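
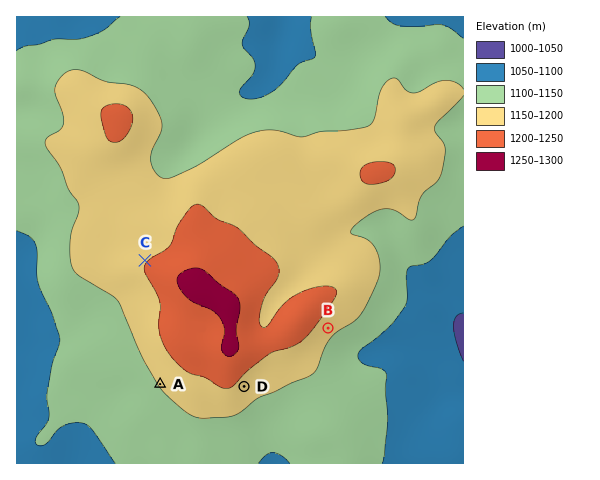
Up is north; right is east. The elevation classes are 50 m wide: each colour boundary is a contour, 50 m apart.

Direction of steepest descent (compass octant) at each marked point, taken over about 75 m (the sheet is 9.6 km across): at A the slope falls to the SW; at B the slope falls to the SE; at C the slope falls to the NW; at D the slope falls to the SE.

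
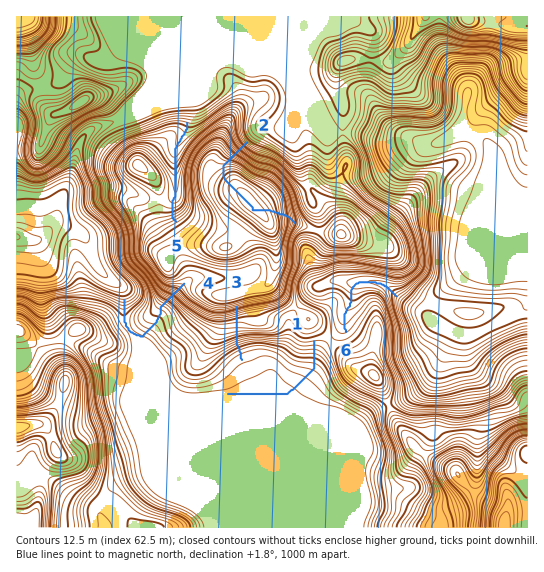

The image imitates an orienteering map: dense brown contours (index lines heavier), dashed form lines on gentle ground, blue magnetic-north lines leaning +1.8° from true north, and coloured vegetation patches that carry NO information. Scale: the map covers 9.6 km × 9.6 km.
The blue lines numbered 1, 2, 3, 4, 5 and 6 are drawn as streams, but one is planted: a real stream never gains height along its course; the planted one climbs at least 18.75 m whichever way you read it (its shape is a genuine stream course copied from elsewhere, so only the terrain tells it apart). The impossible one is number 2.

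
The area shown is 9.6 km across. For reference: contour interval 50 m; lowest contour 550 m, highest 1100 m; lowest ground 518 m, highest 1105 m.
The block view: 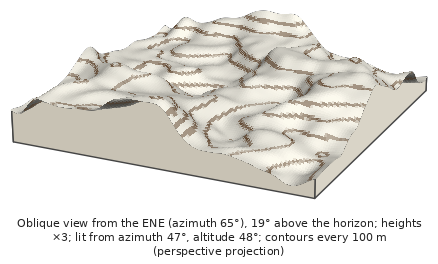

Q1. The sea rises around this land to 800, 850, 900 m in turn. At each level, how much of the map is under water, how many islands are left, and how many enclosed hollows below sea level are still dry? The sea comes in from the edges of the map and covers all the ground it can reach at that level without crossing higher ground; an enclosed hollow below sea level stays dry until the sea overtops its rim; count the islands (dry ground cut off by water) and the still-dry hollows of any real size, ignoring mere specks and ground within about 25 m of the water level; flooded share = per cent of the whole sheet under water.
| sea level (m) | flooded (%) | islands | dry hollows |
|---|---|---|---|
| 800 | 52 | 0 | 0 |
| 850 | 64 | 0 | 0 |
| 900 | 75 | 0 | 0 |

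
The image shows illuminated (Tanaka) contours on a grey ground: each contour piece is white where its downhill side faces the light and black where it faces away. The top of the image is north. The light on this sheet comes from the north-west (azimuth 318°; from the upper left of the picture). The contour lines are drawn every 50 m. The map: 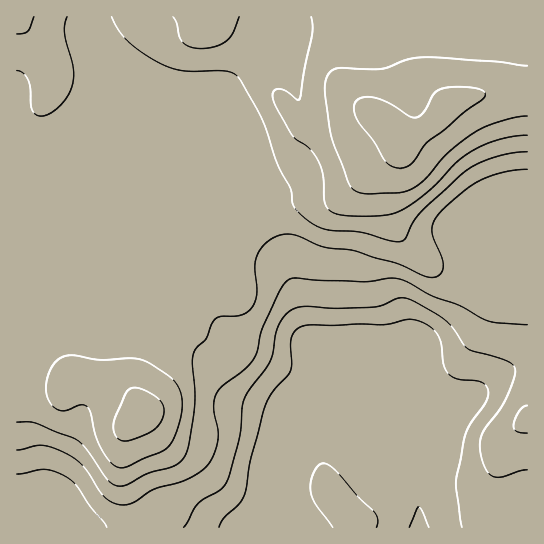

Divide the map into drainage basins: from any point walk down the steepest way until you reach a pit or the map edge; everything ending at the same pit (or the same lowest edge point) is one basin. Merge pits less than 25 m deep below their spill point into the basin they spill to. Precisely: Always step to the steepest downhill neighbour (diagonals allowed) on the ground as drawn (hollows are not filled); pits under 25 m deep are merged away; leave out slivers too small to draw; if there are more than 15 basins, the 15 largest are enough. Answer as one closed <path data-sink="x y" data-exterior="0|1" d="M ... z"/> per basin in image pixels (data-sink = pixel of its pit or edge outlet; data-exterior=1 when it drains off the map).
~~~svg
<path data-sink="419 527" data-exterior="1" d="M527 16l-511 1 0 378 41-4 13-14 12-1 32 8 11 5 12 13 6 11-18 17-4 31 3 24 11 26 2 17 391-1z"/><path data-sink="17 527" data-exterior="1" d="M82 376l-12 1-13 14-41 6 1 131 119-1-1-16-11-26-3-24 4-31 18-19-6-9-12-13-23-9z"/>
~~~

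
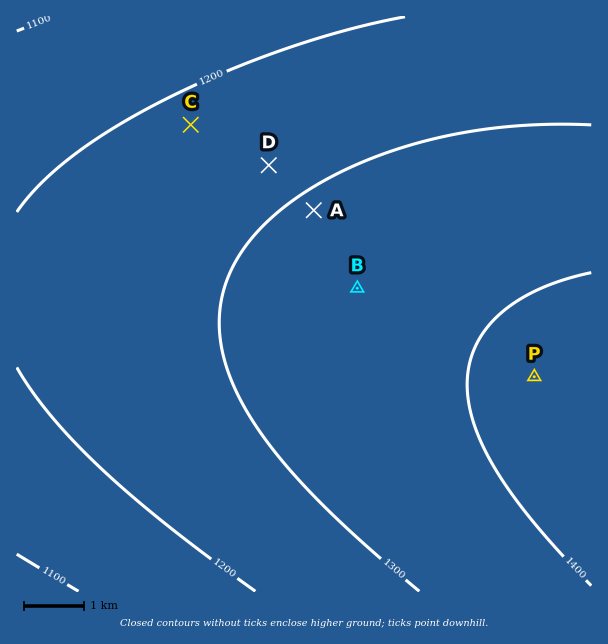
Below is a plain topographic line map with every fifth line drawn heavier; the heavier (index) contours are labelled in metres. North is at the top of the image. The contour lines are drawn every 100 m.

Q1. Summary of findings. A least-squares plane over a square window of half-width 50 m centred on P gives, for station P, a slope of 1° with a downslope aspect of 290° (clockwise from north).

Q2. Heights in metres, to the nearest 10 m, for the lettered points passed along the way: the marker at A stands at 1310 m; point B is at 1350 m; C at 1230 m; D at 1270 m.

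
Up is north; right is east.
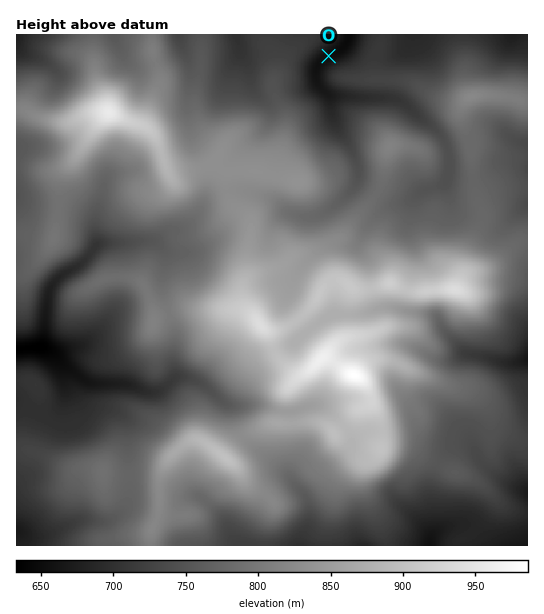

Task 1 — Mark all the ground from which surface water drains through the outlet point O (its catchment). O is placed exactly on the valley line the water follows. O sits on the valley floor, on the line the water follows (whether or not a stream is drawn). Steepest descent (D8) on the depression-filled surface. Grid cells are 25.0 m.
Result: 16.546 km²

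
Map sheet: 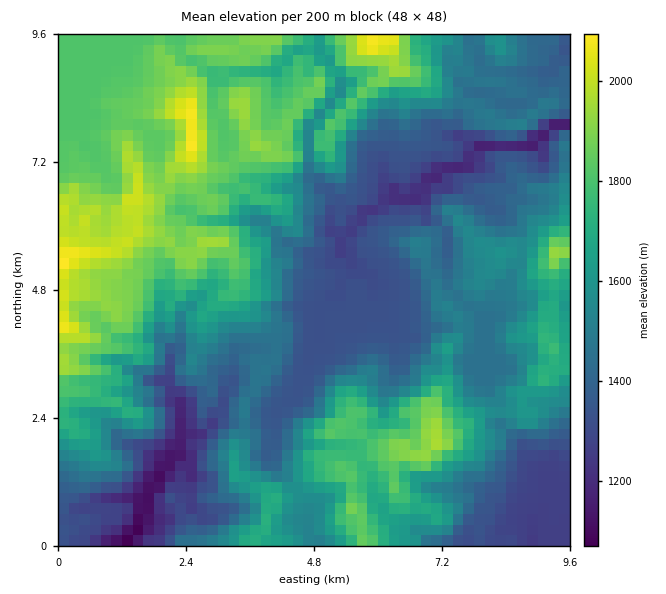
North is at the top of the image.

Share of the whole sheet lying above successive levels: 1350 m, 80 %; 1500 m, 58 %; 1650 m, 40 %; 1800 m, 26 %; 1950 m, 5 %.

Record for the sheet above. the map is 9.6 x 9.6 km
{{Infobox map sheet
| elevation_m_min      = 1050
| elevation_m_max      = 2120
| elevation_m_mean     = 1580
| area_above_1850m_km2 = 14.7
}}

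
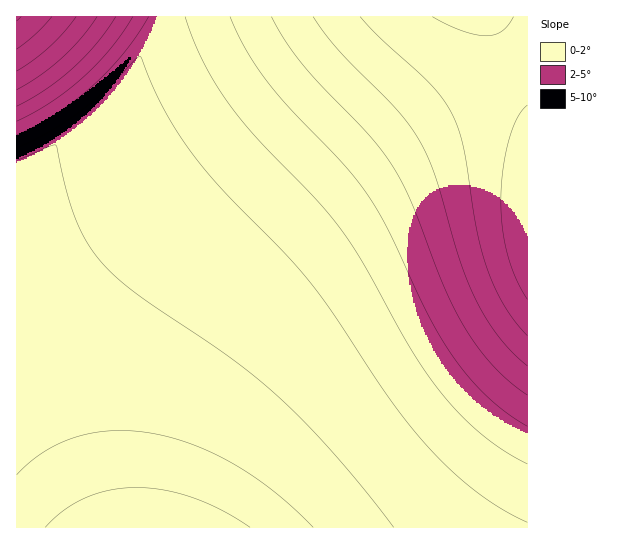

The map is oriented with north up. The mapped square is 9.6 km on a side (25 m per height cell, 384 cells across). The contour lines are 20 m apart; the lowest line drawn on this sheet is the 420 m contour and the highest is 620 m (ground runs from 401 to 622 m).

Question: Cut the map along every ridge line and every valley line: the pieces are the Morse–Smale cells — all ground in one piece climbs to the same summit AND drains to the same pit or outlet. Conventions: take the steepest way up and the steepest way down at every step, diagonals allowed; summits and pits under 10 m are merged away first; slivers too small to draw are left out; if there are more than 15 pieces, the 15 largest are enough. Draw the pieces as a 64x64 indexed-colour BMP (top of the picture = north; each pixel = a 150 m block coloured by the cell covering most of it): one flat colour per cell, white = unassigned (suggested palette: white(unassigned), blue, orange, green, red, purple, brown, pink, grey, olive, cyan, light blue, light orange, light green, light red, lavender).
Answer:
<image width="64" height="64" href="data:image/bmp;base64,Qk12CAAAAAAAAHYAAAAoAAAAQAAAAEAAAAABAAQAAAAAAAAIAAATCwAAEwsAABAAAAAAAAAA////ALR3HwAOf/8ALKAsACgn1gC9Z5QAS1aMAMJ34wB/f38AIr28AM++FwDox64AeLv/AIrfmACWmP8A1bDFABERERERERERERERERERERERERERERERERERERERERERERERERERERERERERERERERERERERERERERERERERERERERERERERERERERERERERERERERERERERERERERERERERERERERERERERERERERERERERERERERERERERERERERERERERERERERERERERERERERERERERERERERERERERERERERERERERERERERERERERERERERERERERERERERERERERERERERERERERERERERERERERERERERERERERERERERERERERERERERERERERERERERERERERERERERERERERERERERERERERERERERERERERERERERERERERERERERERERERERERERERERERERERERERERERERERERERERERERERERERERERERERERERERERERERERERERERERERERERERERERERERERERERERERERERERERERERERERERERERERERERERERERERERERERERERERERERERERERERERERERERERERERERERERERERERERERERERERERERERERERERERERERERERERERERERERERERERERERERERERERERERERERERERERERERERERERERERERERERERERERERERERERERERERERERERERERERERERERERERERERERERERERERERERERERERERERERERERERERERERERERERERERERERERERERERERERERERERERERERERERERERERERERERERERERERERERERERERERERERERERERERERERERERERERERERERERERERERERERERERERERERERERERERERERERERERERERERERERERERERERERERERERERERERERERERERERERERERERERERERERERERERERERERERERERERERERERERERERERERERERERERERERERERERERERERERERERERERERERERERERERERERERERERERERERERERERERERERERERERERERERERERERERERERERERERERERERERERERERERERERERERERERERERERERERERERERERERERERERERERERERERERERERERERERERERERERERERERERERERERERERERERERERERERERERERERERERERERERERERERERERERERERERERERERERERERERERERERERERERERERERERERERERERERERERERERERERERERERERERERERERERERERERERERERERERERERERERERERERERERERERERERERERERERERERERERERERERERERERERERERERERERERERERERERERERERERERERERERERERERERERERERERERERERERERERERERERERERERERERERERERERERERERERERERERERERERERERERERERERERERERERERERERERERERERERERERERERERERERERERERERERERERERERERERERERERERERERERERERERERERERERERERERERERERERERERERERERERERERERERERERERERERERERERERERERERERERERERERERERERERERERERERERERERERERERERERERERERERERERERERERERERERERERERERERERERERERERERERERERERERERERERERERERERERERERERERERERERERERERERERERERERERERERERERERERERERERERERERERERERERERERERERERERERERERERERERERERERERERERERERERERERERERERERERERERERERERERERERERERERESERERERERERERERERERERERERERERERERERERERERERIiEREREREREREREREREREREREREREREREREREREREREiIiERERERERERERERERERERERERERERERERERERERESIiIhERERERERERERERERERERERERERERERERERERERIiIiIhEREREREREREREREREREREREREREREREREREREiIiIiIRERERERERERERERERERERERERERERERERERESIiIiIiERERERERERERERERERERERERERERERERERERIiIiIiIhEREREREREREREREREREREREREREREREREREiIiIiIiIRERERERERERERERERERERERERERERERERESIiIiIiIiERERERERERERERERERERERERERERERERERIiIiIiIiIREREREREREREREREREREREREREREREREREiIiIiIiIiERERERERERERERERERERERERERERERERESIiIiIiIiIhERERERERERERERERERERERERERERERERIiIiIiIiIiEREREREREREREREREREREREREREREREREiIiIiIiIiIhERERERERERERERERERERERERERERERESIiIiIiIiIiERERERERERERERERERERERERERERERERIiIiIiIiIiIhEREREREREREREREREREREREREREREREiIiIiIiIiIiERERERERERERERERERERERERERERERESIiIiIiIiIiIhERERERERERERERERERERERERERERER"/>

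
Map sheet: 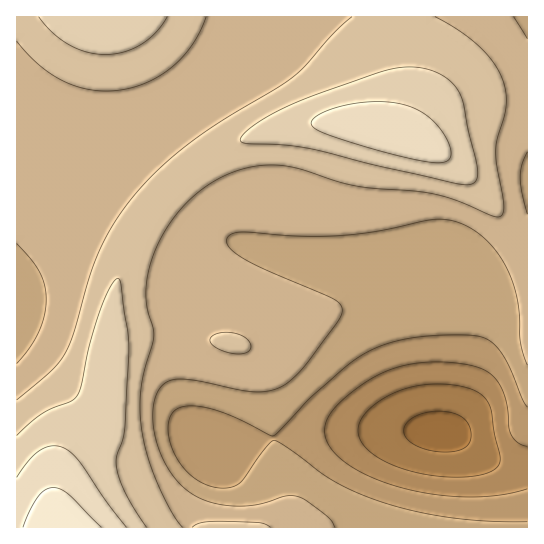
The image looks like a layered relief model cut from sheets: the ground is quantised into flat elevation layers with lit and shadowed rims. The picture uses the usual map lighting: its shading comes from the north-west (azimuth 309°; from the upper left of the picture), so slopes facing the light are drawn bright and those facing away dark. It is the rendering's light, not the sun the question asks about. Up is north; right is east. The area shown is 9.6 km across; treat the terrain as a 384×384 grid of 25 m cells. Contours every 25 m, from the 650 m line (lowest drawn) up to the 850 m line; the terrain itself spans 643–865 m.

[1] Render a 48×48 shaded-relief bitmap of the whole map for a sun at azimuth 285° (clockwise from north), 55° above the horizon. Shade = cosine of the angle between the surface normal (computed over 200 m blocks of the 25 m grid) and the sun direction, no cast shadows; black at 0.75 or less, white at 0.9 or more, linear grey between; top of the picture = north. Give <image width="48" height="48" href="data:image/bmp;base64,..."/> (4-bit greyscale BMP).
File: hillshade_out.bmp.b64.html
<image width="48" height="48" href="data:image/bmp;base64,Qk32BAAAAAAAAHYAAAAoAAAAMAAAADAAAAABAAQAAAAAAIAEAAATCwAAEwsAABAAAAAAAAAAAAAAABEREQAiIiIAMzMzAERERABVVVUAZmZmAHd3dwCIiIgAmZmZAKqqqgC7u7sAzMzMAN3d3QDu7u4A////AJmIdmVUREVneIiIdmZmd3d3d3d3d3d3d5mHdlVERFVmd3eIh3d2d3d3d3d3d3iIiJmHZlVERVVmZneIiId2ZmZmd3d3d4iIiJmHZlVEVVVVVniJmId2ZmZmZ3d3eIiIiJmHZVVVVVREVniZmId2ZmZmZnd3iIiIiJmHZVVVVUMzVniZmIdmZmZmZnd3iIiZiJmHZlVVVDIkV4iYiHdmVVVmZmd3iImZiJmHdmZmUyEkZ4iIiHZlVVVWZmd3eImqmJmIdmZlQhE0Z3iIh3ZlVVVVVmZ3eImqmJmYd3dlMRI1Z3d3d2ZVRFVVVWZneIq7qZmYd3d1MRJFZ3d3dmVURERVVVZmd4mrqpmYiIh1IRNFZ3d3ZmVUREREVVZmd4mrupmZiJh0ISNWZ3d3ZlVEREREVVVmZ3iaupmZmZl0IjRWZ3d2ZlVUREREVVVmZ3iaqpmZmal0IjVmd3d2ZlVVRERFVVVmZneJqpmZmql1M0Vnd3d2ZlVVVVVVVVVmZneJqpmZqrp1M0Znd3d3ZmVVVVVVVVZmZneJqpmZqrqFNFZ3d3d3ZmZmVVVVVmZmZneJqpmZmrqFRFZ3d3d3dmZmZmZmZmZmZneJmpmZmrqGRFZ3d3d3d3ZmZmZmZmZmZneJmpiJmrqGRFZ3d3d3d3d3ZmZmZmZmZ3eJmoiImqqWRFZ3d3d3d3d3d3d3dmZmd3eJmoiIiaqXREVnd3d3d3d3d3d3d3d2d3eJmYiIiaqXVEVnd3d3d3d3d3d3d2ZmZ3eJmYiIiaqoVERmd3d3d3d3d3d3dmZmZ3iJmHd3iJqpZDRWZ3d3d3d3d3d2ZmZmZ3iJiHd3eJqpdURFZ3d3d3d3d3d2ZmZmZ3iId3d3d4mqhkNFZnd3d3d3d3dmZmZmZ3iIZnd3d4mamFREVmd3d3d3d3dmZmZmd4iHVHd3d3iaqXVERWZ3d3d3d3dmZmZmd3d2RHd3d3iJqoZURVZnd3d3d3dmZmZmd3dkQ3d3d3eJmphlRFVmd3d3d3d2ZmZnd2ZEM3d3d3d4mqmGVEVWZ3d3d3d2ZmZmZlRDNHd3d3d4iaqYdlVVZmd3d3d3ZmZmZUQzRHd3d3d3iJmph2ZVVmZ3d3d3d2ZmVEM0RHd3d3d3eImamYdmZmZmd3d3d2ZlRERERXd3d3d3d3iZmpmId3d3d3d3d2ZVREREVXd3d3d3d3eImZmZmIiIiIiHd2ZVVEVVVXd3d3d2Zmd3iJmZmZmZmIiId2ZlVVVVVXd3d3dmZmZnd4mZmZmZmZiId3ZmZVVVVYd3d3dmZmZmZ3iJmZmZmZiIh3dmZmVVVYh3d3dmZmZmZneIiJmZmZiIh3d2ZmZVVYiHd3dmZmVWZmd4iIiIiIiIiHd3ZmZlVYiId3dmZlVVVmZ3iIiIiIiIiHd3ZmZmVYiId3dmZVVVVWZ3eIiIiIiIh3d3dmZmZoiIh3dmZVVVVWZneIiIiIiIh3d3dmZmZoiIh3dmZVVVVVZnd4iIiIiId3d3dmZmZoiIh3dmZVVVVVZmd4iIiIh3d3d3dmZmZg=="/>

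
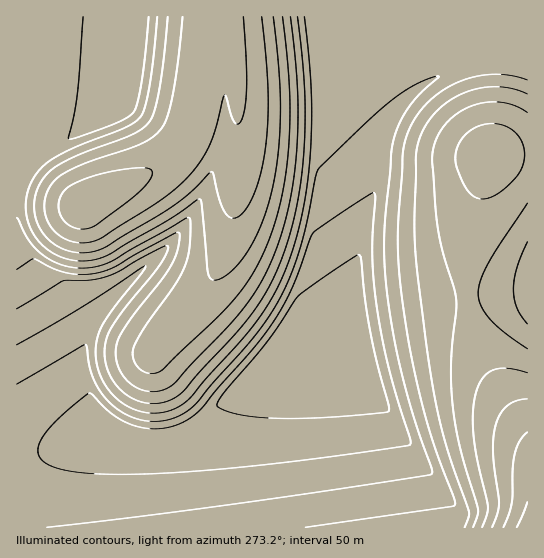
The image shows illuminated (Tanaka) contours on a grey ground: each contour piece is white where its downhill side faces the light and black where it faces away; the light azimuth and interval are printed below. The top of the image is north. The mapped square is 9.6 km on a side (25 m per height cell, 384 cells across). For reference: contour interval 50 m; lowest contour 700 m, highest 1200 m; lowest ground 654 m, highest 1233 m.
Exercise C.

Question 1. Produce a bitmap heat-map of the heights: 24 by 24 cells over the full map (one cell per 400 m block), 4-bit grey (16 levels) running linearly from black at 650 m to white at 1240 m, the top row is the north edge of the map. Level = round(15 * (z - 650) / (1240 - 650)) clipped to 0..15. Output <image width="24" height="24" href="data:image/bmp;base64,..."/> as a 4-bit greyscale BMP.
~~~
<image width="24" height="24" href="data:image/bmp;base64,Qk2WAQAAAAAAAHYAAAAoAAAAGAAAABgAAAABAAQAAAAAACABAAATCwAAEwsAABAAAAAAAAAAAAAAABEREQAiIiIAMzMzAERERABVVVUAZmZmAHd3dwCIiIgAmZmZAKqqqgC7u7sAzMzMAN3d3QDu7u4A////ADRERERERFVVVVVXrDMzMzMzREREREVYrDMzMzMzMzMzNERorDIiIiIiIiIjMzV5rDMiIiIiIiIiIjV5qzMyNVUxEREREkaJq0MzV4dSEREREkaJmkQ0eZh1IREAA1aImVREeZmHUhEAE1eIiGVUaJqYdBEAFFeIh2ZVV4mphjEQJGeIdndmVXmqmFIRJGeIdoiql2iqqWMhJGeIdpvdyoirunQiJGeIh63u7bqruoUyJGeJiK3v7ty7y5UzNGeJmKze7u3My5ZDNGiZmaq83e7czKZENGiZqamZq93d3KZERFeJmamZib3t3KdEREZ4iKmZiL3t3KZERERmdqmZiK3d3KZUREREVKqZiKzd3JZURERERKqZiKzd3JZURERERA=="/>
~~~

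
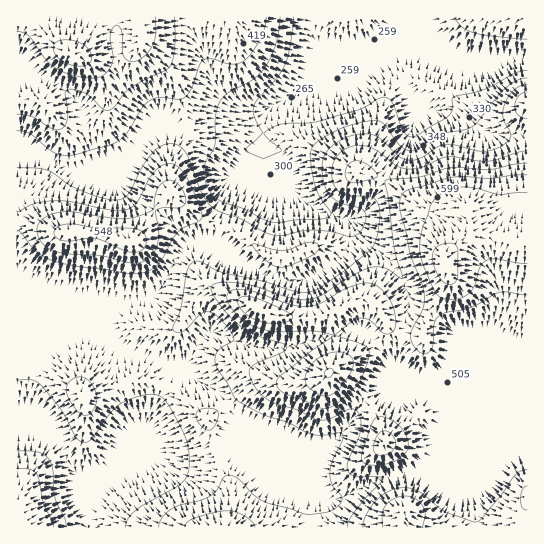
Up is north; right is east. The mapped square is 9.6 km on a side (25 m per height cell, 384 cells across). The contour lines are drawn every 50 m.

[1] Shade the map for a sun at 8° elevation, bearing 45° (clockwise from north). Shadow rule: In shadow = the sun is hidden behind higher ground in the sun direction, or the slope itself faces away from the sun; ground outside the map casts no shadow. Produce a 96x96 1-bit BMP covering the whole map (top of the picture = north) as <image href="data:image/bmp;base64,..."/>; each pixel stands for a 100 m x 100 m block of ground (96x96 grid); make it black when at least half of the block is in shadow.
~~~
<image width="96" height="96" href="data:image/bmp;base64,Qk2+BAAAAAAAAD4AAAAoAAAAYAAAAGAAAAABAAEAAAAAAIAEAAATCwAAEwsAAAIAAAAAAAAA////AAAAAAAAAAAAAAAAAAAAAAAAAAAAAAAAAAAAAAAAAAAAAAAAAAAAAAAAAAAAAAAAAAAAAAAAAAAAAAAAAAAAAAAAAAAAAAAAAAAAAAAAAAAAAAAAHAAAAAAAAAAAAAAAHwAAAAAAAAAAAAAAD8AAAAAAAAAAAAAAB+AAAAAAAAAAAAAAA/gAAAAAAAAAAAAAAfwAAAAAAAAAAAAAAfwAAAAAAAAAAAAAAPgAAAAAAAAAAAAAAPAAAAAAAAAAAAAAAOAAAAAAAAADgAAAAeAAAAAA4AAHgAD+AcAAAAAB4AAHgAH/AcAAAAAD8AAPgAP/gcAAAAAD8AAPAA//wcAAAAAH8AAGAB//wIAAAAAH8AAAAB//wAAAAAAH4AAAAB//wAAAAAADwAAAAB//wAAAAAABgAAAAB//wAAAAAAAAAAAABwDwAAAAAAAAAAAAAABgAAAAAAAAAAABgAAAAAAAAAAAAAAdgAAAAAAAAAAAAAA/AAAAAAwAAAAAAAA/gAAAABwAAAAAAAA//gAAADwAAAAAAAA//8AAAAAAAAAAAAAf//gAAAAAAAAAAAAf//4AAAAAAAAAAAAf//+AAAAAAAAAAAAP///AAAAAAAAAAAAP//AAAAAAAAAAAAAP/4AAAAAAAAAAAAAH/gAAAAwAAAAAAAAH+AAAAB/4AAAAAAAH8AAAAD/4AAAAAAADwAAAAD/wAAABwAAAAAAAAH/gAAAH+AAAAAAAAH/gAB/v/gAAAAAAAH/AAD///4AAAAAAAH/AAD///4AAAAAAAP+AAD///4AAAAAAAP+AAD///4AAAgAAAP8AAD///wAABAAAAP4AAD/4fgAAAAAAAfwAAD/gAAAAAAAAD/wAAB+AAAAAAAAAH/gAAA4AAAAAAAAAH/AAAAAAAAAAAAAAP/AAAAAAAAAAAAB4f/AAAAAAAAAAAAH///AAAAAAAAAAAAH//+AAAAAAAAAAAAP//8AAAAAAAAAAAAP//8AAAAAAAAAAAAP//4AAAAAAAAAAAAP/xAAAAAAAAAAAAAP/AAAAAAAAAAAAAAH+AAAAAAAAAAAAAAH8AAAAAAAAAAAAAAH8AAAAAAAAAAAAAAHwAAAAAAAAAAAAAAAAAAAAAAAAAAAAAAAAAAAAAAAAAAAAAAAAAAAAAAeAAAAAAAAAAAAAAB+AAAAAAAAAAAAAAB8AAAAAAAAAAAAADh8AAAAAAAAAAAAADw4AAAAAAAAAAAAAD4QAAAAAAAAAAAAAB4AAAAAAAAAAAAAAA4AAAAAAAAAAAAAAAwAAAAAAAAAAAAAAAAAIAAAAAAAAAAAAAAD/AAAAAAAAAAAAAAf/AAAAAAAAAAAAAAf/AAAAAAAAAAAAAA/+AAAAAAAAAAAAAA/8AAAAAAAAAAAAAA/4AAAAAAAAAAAAAA/gAAAAAAAAAAAAAB+AAAAAAAAAAAAAAA4AAAAAAAAAAAAAAAAAAAAAAAAAAAAAAYAAAAAAAAAAAAAAAAAAAAAAAAAAAAAAAAAAAAAAAAAAAAAAAAAAAAAAAAAAAAAAAA="/>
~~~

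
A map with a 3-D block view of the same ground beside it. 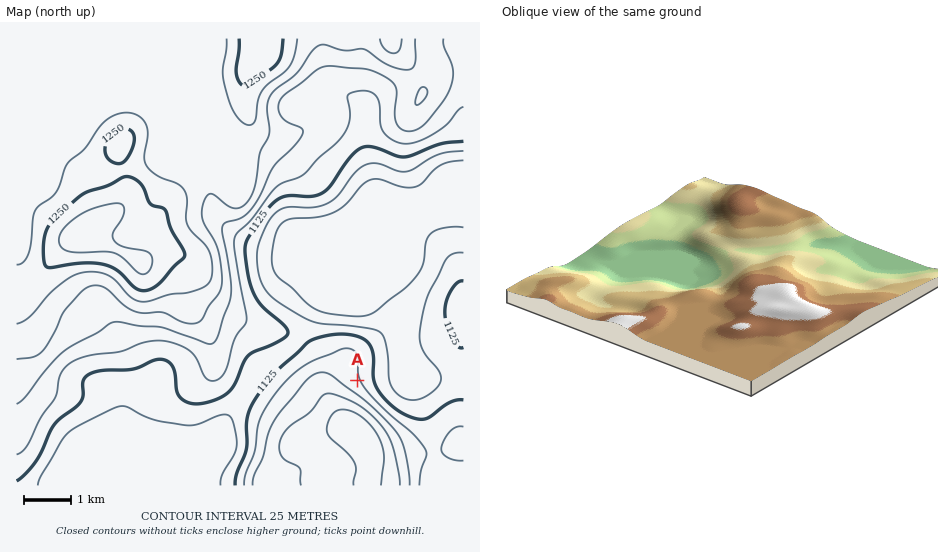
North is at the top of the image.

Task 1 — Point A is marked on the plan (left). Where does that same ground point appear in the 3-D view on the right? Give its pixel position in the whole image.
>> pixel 716 225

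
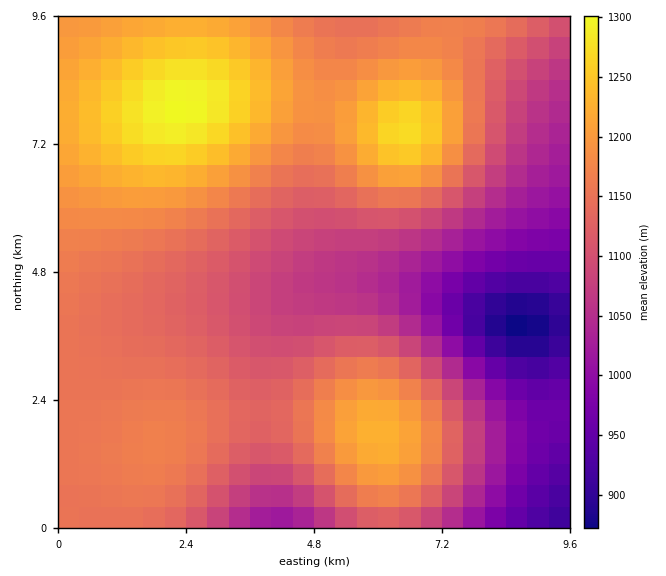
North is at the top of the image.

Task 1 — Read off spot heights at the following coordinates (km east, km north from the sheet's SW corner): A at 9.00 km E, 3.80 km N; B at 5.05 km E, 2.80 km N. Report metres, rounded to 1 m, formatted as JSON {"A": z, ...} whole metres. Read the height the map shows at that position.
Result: {"A": 875, "B": 1156}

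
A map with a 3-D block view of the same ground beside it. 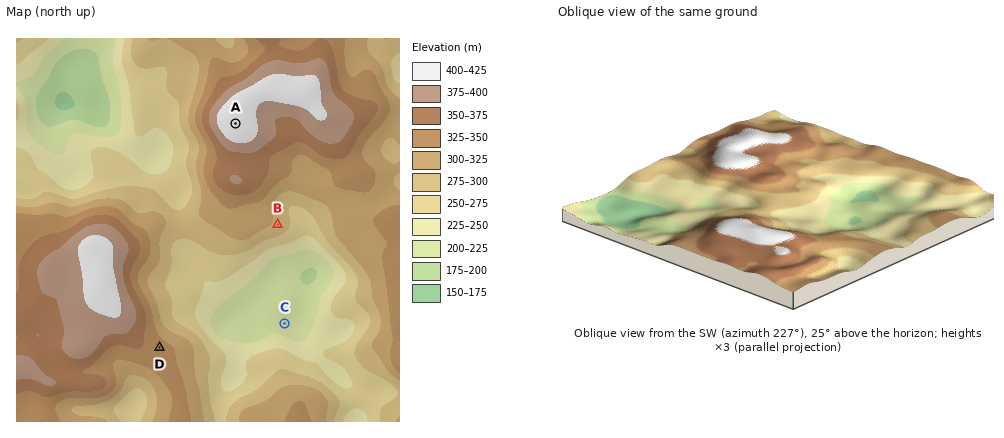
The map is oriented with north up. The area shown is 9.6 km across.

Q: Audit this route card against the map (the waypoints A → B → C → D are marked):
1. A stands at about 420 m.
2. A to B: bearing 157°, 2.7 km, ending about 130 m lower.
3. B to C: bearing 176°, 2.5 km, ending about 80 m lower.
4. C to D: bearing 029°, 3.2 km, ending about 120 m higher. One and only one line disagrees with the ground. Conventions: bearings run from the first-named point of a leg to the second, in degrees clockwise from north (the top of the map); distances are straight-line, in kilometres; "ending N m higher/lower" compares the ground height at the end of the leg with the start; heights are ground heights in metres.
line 4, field bearing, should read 259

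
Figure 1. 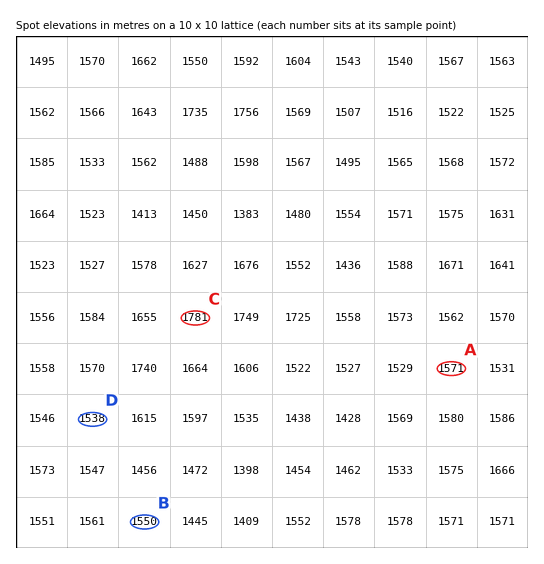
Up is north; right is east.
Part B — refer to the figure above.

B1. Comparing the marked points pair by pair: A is lower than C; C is higher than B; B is higher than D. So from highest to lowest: C A B D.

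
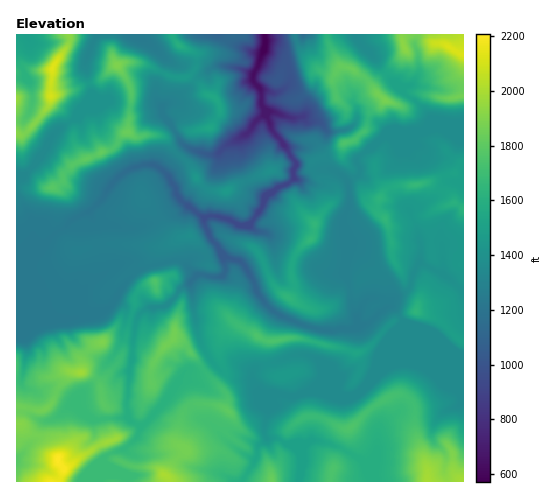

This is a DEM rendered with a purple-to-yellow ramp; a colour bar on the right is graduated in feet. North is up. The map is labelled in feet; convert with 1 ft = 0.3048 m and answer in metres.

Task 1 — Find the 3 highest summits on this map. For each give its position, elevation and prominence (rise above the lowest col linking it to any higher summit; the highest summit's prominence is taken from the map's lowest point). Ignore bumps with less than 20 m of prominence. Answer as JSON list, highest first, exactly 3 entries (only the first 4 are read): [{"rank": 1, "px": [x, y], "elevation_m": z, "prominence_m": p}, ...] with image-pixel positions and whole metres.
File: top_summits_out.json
[{"rank": 1, "px": [57, 459], "elevation_m": 673, "prominence_m": 499}, {"rank": 2, "px": [53, 68], "elevation_m": 652, "prominence_m": 275}, {"rank": 3, "px": [81, 373], "elevation_m": 602, "prominence_m": 47}]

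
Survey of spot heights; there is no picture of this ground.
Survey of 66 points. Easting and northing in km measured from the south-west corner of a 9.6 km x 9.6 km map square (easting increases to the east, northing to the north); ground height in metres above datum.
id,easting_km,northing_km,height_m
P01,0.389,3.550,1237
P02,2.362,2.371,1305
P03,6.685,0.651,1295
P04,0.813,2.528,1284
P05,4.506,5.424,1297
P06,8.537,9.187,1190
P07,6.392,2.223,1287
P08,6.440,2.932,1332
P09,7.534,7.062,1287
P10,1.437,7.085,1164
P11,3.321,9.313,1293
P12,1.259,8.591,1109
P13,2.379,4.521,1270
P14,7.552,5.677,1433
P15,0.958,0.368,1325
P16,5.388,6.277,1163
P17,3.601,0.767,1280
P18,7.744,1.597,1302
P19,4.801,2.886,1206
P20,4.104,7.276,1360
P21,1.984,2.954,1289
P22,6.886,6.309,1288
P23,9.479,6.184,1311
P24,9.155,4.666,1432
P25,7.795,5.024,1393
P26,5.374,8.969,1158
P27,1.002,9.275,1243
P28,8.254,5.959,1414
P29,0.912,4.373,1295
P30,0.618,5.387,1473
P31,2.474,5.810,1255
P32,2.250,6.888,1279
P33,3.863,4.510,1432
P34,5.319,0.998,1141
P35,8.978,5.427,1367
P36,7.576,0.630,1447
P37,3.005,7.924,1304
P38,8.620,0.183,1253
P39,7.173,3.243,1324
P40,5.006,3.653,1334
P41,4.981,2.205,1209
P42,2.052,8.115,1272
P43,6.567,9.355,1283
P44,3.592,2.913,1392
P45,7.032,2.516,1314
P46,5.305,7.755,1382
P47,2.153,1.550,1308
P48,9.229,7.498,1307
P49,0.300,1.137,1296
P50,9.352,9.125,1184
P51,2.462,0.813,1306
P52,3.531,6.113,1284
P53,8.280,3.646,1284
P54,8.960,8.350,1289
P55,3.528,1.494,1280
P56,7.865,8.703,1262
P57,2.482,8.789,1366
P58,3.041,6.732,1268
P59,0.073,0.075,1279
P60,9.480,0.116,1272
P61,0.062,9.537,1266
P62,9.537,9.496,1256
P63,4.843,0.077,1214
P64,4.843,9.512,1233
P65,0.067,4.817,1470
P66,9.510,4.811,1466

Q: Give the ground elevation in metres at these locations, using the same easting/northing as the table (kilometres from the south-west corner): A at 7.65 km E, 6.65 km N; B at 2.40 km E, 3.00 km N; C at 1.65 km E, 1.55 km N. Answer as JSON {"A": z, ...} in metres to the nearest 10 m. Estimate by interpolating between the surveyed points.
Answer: {"A": 1290, "B": 1290, "C": 1290}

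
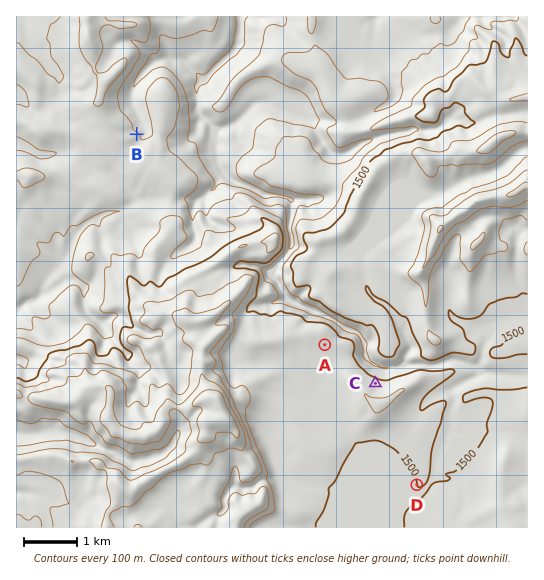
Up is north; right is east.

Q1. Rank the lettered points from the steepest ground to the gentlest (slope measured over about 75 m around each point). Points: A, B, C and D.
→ C B A D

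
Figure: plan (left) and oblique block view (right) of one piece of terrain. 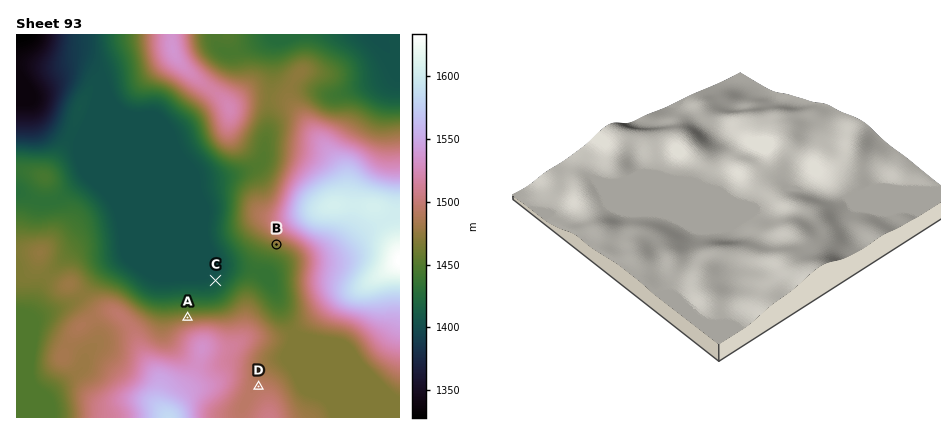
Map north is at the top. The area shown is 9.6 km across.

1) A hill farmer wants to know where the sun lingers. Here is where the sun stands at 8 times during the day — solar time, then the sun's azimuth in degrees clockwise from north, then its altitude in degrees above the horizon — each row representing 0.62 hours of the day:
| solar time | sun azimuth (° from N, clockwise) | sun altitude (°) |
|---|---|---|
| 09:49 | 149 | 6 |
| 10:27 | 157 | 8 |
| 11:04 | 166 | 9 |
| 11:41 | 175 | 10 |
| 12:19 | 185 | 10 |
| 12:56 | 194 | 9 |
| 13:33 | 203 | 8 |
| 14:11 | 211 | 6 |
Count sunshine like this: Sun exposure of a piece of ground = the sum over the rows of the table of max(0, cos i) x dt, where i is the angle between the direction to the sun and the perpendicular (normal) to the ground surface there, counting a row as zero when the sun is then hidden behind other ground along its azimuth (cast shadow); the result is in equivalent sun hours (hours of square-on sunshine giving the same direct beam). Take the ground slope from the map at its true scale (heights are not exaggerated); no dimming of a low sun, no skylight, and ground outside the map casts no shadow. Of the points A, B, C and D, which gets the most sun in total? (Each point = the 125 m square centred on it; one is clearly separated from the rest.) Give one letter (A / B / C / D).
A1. B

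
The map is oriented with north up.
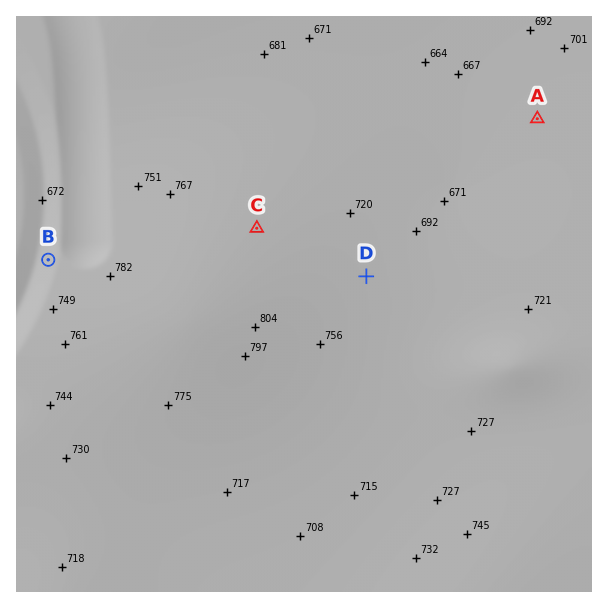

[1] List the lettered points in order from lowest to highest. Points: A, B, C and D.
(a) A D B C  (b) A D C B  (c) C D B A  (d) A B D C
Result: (d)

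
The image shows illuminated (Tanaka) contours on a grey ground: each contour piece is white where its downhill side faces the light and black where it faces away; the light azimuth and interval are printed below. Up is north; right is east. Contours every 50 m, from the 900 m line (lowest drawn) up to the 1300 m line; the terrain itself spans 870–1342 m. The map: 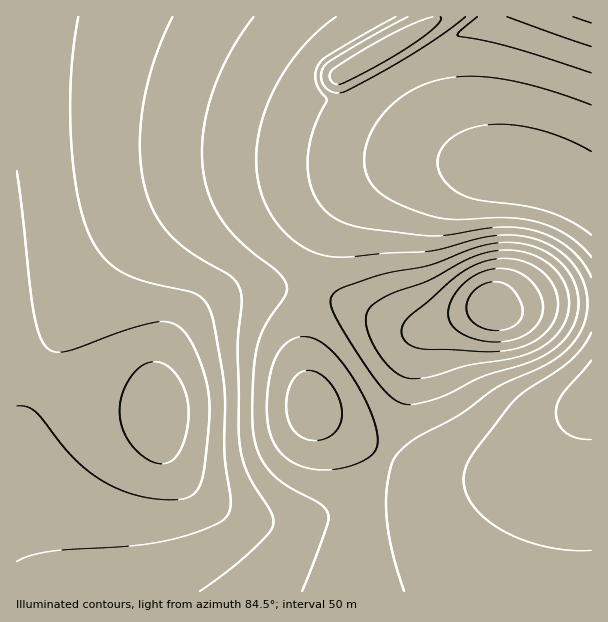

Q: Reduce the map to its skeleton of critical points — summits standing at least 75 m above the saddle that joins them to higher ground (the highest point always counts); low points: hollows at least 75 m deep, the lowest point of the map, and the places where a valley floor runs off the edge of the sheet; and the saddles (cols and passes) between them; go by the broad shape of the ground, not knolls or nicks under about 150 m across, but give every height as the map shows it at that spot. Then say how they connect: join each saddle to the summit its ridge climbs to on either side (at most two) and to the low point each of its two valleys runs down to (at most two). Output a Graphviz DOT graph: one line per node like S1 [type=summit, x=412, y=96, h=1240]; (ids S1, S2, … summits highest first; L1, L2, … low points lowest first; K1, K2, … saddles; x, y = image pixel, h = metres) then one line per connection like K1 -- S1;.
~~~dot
graph terrain {
  S1 [type=summit, x=492, y=308, h=1342];
  S2 [type=summit, x=155, y=414, h=1331];
  S3 [type=summit, x=591, y=17, h=1114];
  L1 [type=low, x=539, y=182, h=870];
  L2 [type=low, x=378, y=53, h=875];
  L3 [type=low, x=591, y=389, h=932];
  L4 [type=low, x=312, y=407, h=975];
  K1 [type=saddle, x=309, y=293, h=1092];
  K2 [type=saddle, x=384, y=455, h=1053];
  K3 [type=saddle, x=395, y=72, h=973];
  K1 -- S1;
  K1 -- S2;
  K1 -- L1;
  K1 -- L4;
  K2 -- S1;
  K2 -- S2;
  K2 -- L3;
  K2 -- L4;
  K3 -- S2;
  K3 -- S3;
  K3 -- L1;
  K3 -- L2;
}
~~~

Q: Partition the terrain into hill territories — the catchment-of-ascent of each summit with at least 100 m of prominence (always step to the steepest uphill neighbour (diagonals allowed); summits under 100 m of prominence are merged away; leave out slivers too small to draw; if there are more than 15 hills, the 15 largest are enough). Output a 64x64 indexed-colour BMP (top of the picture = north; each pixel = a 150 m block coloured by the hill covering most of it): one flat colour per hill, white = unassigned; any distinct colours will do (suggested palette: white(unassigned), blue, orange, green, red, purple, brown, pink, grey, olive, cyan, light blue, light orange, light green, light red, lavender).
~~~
<image width="64" height="64" href="data:image/bmp;base64,Qk12CAAAAAAAAHYAAAAoAAAAQAAAAEAAAAABAAQAAAAAAAAIAAATCwAAEwsAABAAAAAAAAAA////ALR3HwAOf/8ALKAsACgn1gC9Z5QAS1aMAMJ34wB/f38AIr28AM++FwDox64AeLv/AIrfmACWmP8A1bDFABERERERERERERERERERERERERERERERERERERERESIiERERERERERERERERERERERERERERERERERERERERIiIRERERERERERERERERERERERERERERERERERERERESIhERERERERERERERERERERERERERERERERERERERERIiEREREREREREREREREREREREREREREREREREREREREiIRERERERERERERERERERERERERERERERERERERERESIhERERERERERERERERERERERERERERERERERERERERIiEREREREREREREREREREREREREREREREREREREREREiIRERERERERERERERERERERERERERERERERERERERESIhERERERERERERERERERERERERERERERERERERERERIiEREREREREREREREREREREREREREREREREREREREREiIRERERERERERERERERERERERERERERERERERERERESIhERERERERERERERERERERERERERERERERERERERERIiERERERERERERERERERERERERERERERIiIiIiIRERESIREREREREREREREREREREREREREREiIiIiIiIiIRERIhERERERERERERERERERERERERERIiIiIiIiIiIiEREiERERERERERERERERERERERERERIiIiIiIiIiIiIiESIRERERERERERERERERERERERESIiIiIiIiIiIiIiIhIhEREREREREREREREREREREREiIiIiIiIiIiIiIiIiESEREREREREREREREREREREREiIiIiIiIiIiIiIiIiIhIREREREREREREREREREREREiIiIiIiIiIiIiIiIiIiIhERERERERERERERERERERESIiIiIiIiIiIiIiIiIiIiERERERERERERERERERERERIiIiIiIiIiIiIiIiIiIiIRERERERERERERERERERERIiIiIiIiIiIiIiIiIiIiIhEREREREREREREREREREREiIiIiIiIiIiIiIiIiIiIiERERERERERERERERERERESIiIiIiIiIiIiIiIiIiIiIRERERERERERERERERERERIiIiIiIiIiIiIiIiIiIiIhEREREREREREREREREREREiIiIiIiIiIiIiIiIiIiIiERERERERERERERERERERESIiIiIiIiIiIiIiIiIiIiIRERERERERERERERERERERIiIiIiIiIiIiIiIiIiIiIhEREREREREREREREREREREiIiIiIiIiIiIiIiIiIiIiERERERERERERERERERERESIiIiIiIiIiIiIiIiIiIiIREREREREREREREREREREREiIiIiIiIiIiIiIiIiIiIhERERERERERERERERERERESIiIiIiIiIiIiIiIiIiIiERERERERERERERERERERERIiIiIiIiIiIiIiIiIiIiIREREREREREREREREREREREiIiIiIiIiIiIiIiIiIiIhERERERERERERERERERERESIiIiIiIiIiIiIiIiIiIiEREREREREREREREREREREREiIiIiIiIiIiIiIiIiIiIRERERERERERERERERERERESIiIiIiIiIiIiIiIiIiIhERERERERERERERERERERERIiIiIiIiIiIiIiIiIiIiERERERERERERERERERERERESIiIiIiIiIiIiIiIiIiIRERERERERERERERERERERERIiIiIiIiIiIiIiIiIiIhERERERERERERERERERERERESIiIiIiIiIiIiIiIiIiEREREREREREREREREREREREREiIiIiIiIiIiIiIiIiMRERERERERERERERERERERERERIiIiIiIiIiIiIiIjMxERERERERERERERERERERERERESIiIiIiIiIiIiIzMzERERERERERERERERERERERERERESIiIiIiIiMzMzMzMREREREREREREREREREREREREREREREiIhEzMzMzMzMxEREREREREREREREREREREREREREREREREzMzMzMzMzERERERERERERERERERERERERERERERERMzMzMzMzMzMRERERERERERERERERERERERERERERERMzMzMzMzMzMxERERERERERERERERERERERERERERERMzMzMzMzMzMzERERERERERERERERERERERERERERERMzMzMzMzMzMzMREREREREREREREREREREREREREREREzMzMzMzMzMzMxEREREREREREREREREREREREREREREzMzMzMzMzMzMzEREREREREREREREREREREREREREREzMzMzMzMzMzMzMRERERERERERERERERERERERERERETMzMzMzMzMzMzMxERERERERERERERERERERERERERETMzMzMzMzMzMzMzERERERERERERERERERERERERERERMzMzMzMzMzMzMzMRERERERERERERERERERERERERERMzMzMzMzMzMzMzMxEREREREREREREREREREREREREREzMzMzMzMzMzMzMzEREREREREREREREREREREREREREREzMzMzMzMzMzMzMREREREREREREREREREREREREREREREzMzMzMzMzMzMxERERERERERERERERERERERERERERERMzMzMzMzMzMz"/>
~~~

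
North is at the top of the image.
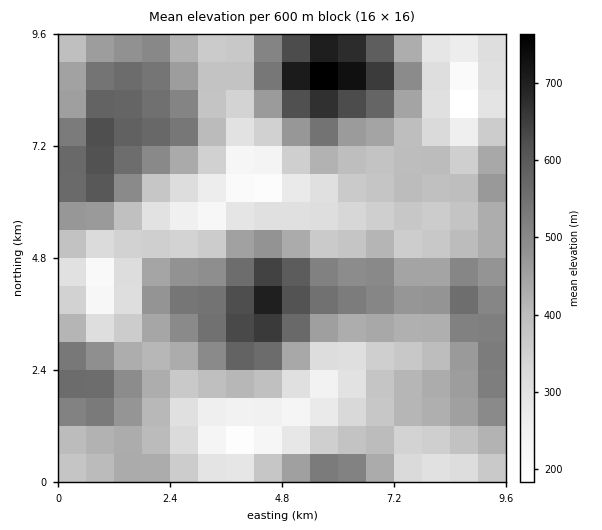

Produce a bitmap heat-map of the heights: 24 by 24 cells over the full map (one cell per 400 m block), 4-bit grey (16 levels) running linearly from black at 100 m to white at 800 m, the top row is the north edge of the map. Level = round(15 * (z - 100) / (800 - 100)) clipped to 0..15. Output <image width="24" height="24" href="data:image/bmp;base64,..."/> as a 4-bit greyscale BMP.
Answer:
<image width="24" height="24" href="data:image/bmp;base64,Qk2WAQAAAAAAAHYAAAAoAAAAGAAAABgAAAABAAQAAAAAACABAAATCwAAEwsAABAAAAAAAAAAAAAAABEREQAiIiIAMzMzAERERABVVVUAZmZmAHd3dwCIiIgAmZmZAKqqqgC7u7sAzMzMAN3d3QDu7u4A////AGZ3d2VEV4mql1REVmZ3d2QyNFd3dlRVZnd3dlMyIzRWZmVmd5mYdlMzMzNFZmd3iJqph1VUVEM0Vnh4iaqph2Z3d1Q0Vmd3iamXd3eaqXVEVWZnmYdmd4ibu5dlZmd4mXVFeJmrzLmHiHd5qWQ0aJmr3bqZmIiKqFMkeZmazbupmYiJqFM0Z4iJu7qImHd4mGVFZmZomYdmd2Vnd3dmVERGdmVVZmVmZ4mHVDIjRERVVmZmd6q5ZUMzIkNFVmZmeKu6h2VTE0VmZnd2aKu6mYZTJGd3ZmdlaJu7qqhkRXmXd2ZUR4q6qqhlV5u6mXZCNXmqqZdVeb3cuoZCJXmqqYdmet7u25dCNWiZqYdmes7u3JZDNWd4mHZVeazcunVERQ=="/>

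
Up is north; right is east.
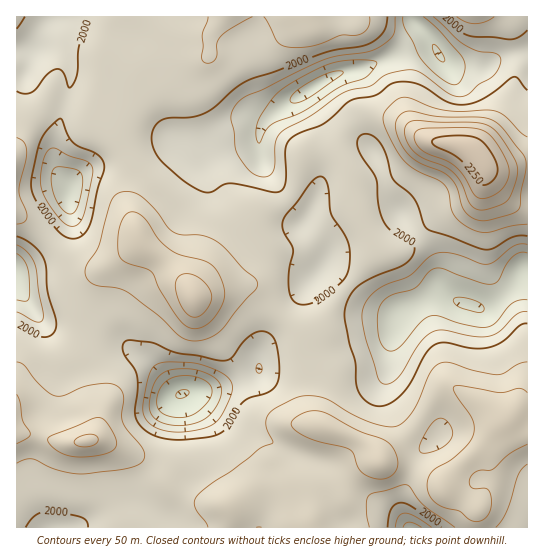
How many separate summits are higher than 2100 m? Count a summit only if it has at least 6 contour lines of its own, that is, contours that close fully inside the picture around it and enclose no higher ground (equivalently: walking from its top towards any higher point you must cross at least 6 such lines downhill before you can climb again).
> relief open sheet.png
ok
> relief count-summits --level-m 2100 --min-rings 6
0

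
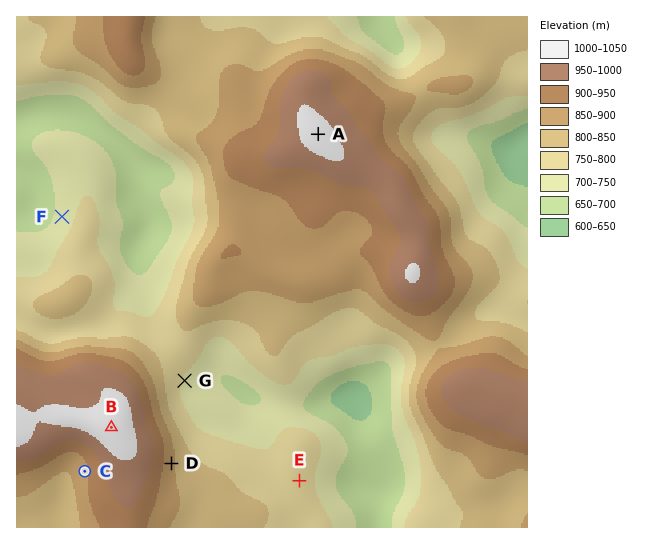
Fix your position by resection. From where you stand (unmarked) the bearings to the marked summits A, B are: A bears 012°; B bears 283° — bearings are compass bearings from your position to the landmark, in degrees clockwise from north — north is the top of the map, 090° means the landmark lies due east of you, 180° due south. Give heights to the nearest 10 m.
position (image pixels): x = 249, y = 459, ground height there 770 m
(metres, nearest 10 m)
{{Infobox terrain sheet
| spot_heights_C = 890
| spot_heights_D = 860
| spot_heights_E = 780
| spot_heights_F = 720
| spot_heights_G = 740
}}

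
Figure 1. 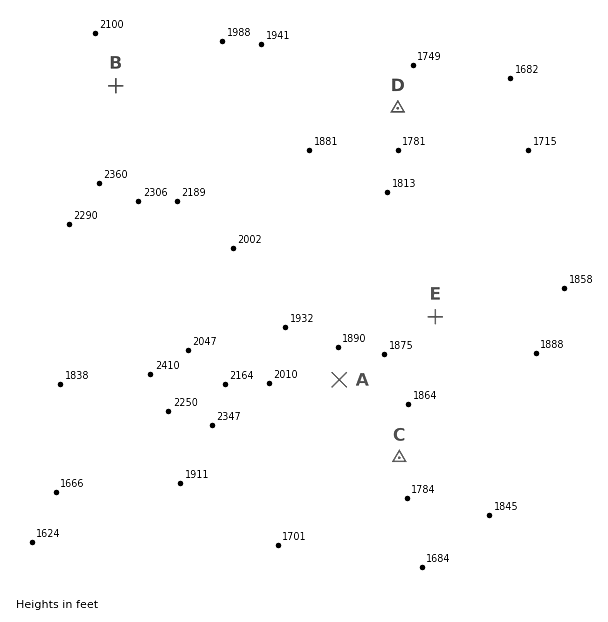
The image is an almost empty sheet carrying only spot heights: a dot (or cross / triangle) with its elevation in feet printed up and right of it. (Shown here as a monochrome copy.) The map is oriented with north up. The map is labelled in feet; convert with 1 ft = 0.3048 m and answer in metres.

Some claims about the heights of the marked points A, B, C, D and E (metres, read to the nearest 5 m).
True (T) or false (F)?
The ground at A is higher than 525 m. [T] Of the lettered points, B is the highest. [T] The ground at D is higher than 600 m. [F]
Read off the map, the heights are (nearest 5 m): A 575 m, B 670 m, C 555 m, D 540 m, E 570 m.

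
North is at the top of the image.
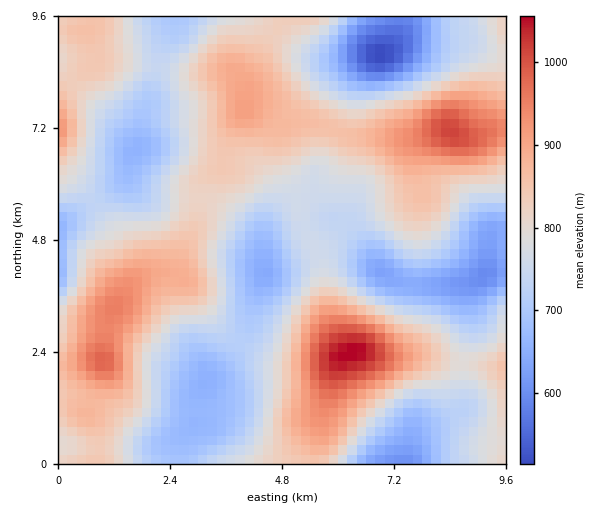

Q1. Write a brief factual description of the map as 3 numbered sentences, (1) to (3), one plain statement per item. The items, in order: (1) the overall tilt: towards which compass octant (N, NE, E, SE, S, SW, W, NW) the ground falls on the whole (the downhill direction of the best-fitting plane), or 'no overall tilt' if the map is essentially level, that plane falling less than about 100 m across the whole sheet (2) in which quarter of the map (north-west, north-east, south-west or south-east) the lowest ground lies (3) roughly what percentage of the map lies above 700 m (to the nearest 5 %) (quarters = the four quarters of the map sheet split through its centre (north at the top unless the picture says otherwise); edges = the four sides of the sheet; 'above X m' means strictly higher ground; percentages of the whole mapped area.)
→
(1) There is no overall tilt: the best-fitting plane is nearly level.
(2) Look to the north-east quarter for the lowest ground.
(3) About 80 % of the map lies above 700 m.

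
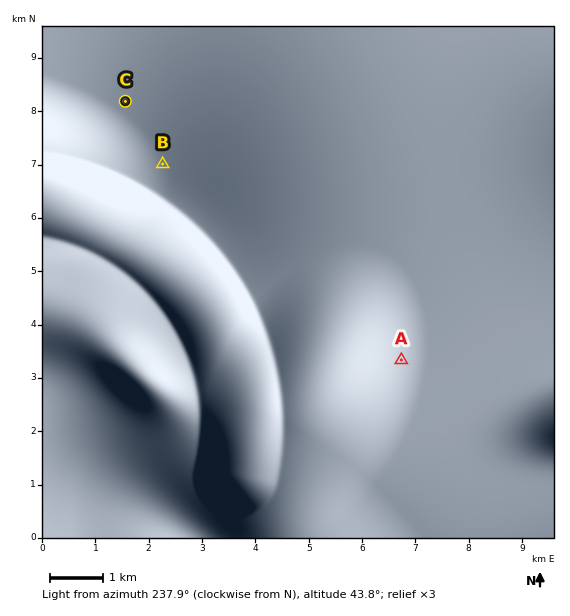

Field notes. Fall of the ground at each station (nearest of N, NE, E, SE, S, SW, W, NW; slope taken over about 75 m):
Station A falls W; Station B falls NE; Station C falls N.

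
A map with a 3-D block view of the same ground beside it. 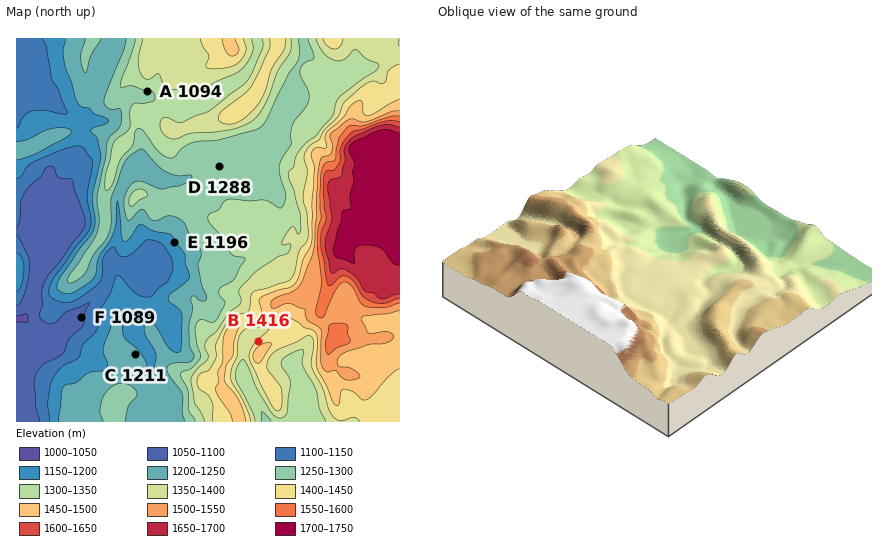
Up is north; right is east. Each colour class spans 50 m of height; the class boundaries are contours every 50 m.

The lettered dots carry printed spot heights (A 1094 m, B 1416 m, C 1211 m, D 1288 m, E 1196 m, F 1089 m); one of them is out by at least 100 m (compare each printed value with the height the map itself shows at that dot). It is A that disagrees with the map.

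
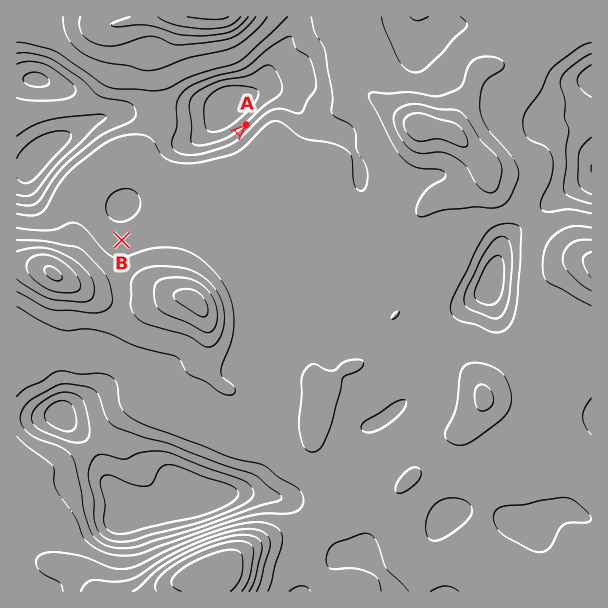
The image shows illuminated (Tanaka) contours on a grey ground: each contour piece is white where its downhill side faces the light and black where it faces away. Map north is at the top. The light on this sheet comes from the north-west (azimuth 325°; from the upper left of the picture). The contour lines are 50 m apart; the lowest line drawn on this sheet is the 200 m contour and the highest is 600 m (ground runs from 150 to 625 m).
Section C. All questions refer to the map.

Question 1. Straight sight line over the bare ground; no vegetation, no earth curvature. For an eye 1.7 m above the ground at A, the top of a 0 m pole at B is hidden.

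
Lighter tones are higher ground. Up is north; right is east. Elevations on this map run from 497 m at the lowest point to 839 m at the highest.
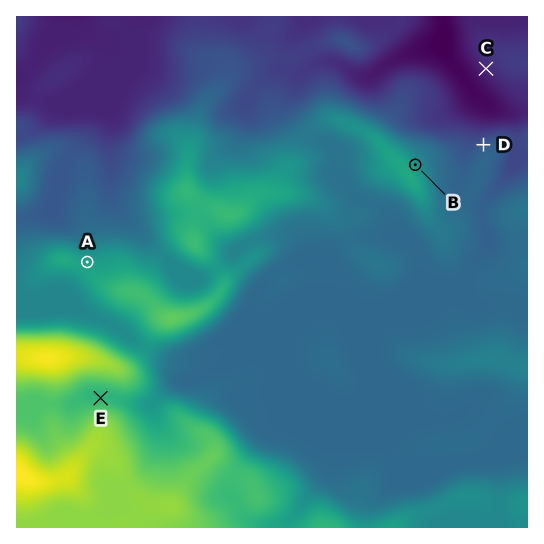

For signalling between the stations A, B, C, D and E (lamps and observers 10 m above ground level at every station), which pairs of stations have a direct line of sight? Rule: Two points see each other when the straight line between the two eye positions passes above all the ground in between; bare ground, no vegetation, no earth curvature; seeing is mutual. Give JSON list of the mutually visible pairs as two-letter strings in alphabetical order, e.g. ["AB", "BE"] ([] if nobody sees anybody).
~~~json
["BC", "BD", "CD"]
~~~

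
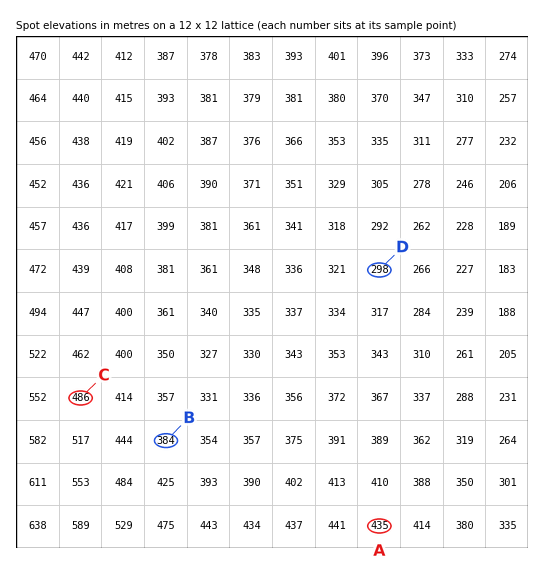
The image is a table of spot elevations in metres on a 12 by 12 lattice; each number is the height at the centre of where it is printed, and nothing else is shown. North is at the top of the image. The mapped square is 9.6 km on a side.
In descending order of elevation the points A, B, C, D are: C A B D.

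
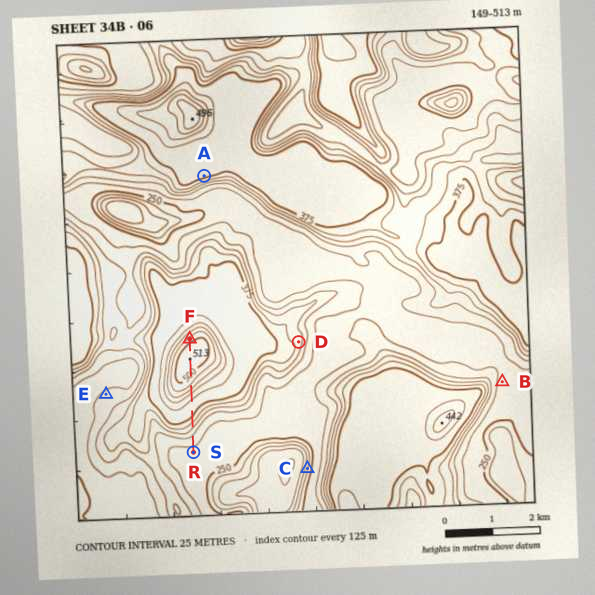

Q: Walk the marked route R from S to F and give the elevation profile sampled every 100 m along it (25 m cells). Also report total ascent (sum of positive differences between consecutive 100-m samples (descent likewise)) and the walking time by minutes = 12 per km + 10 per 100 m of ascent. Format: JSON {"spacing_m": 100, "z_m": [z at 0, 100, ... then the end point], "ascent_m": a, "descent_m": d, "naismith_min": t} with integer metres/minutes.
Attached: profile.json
{"spacing_m": 100, "z_m": [271, 274, 281, 292, 307, 325, 348, 370, 382, 389, 394, 404, 425, 453, 476, 491, 501, 509, 512, 513, 513, 510, 503, 486, 486], "ascent_m": 242, "descent_m": 28, "naismith_min": 52}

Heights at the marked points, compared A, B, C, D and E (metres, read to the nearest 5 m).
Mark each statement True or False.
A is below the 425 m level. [True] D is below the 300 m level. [False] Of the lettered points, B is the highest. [False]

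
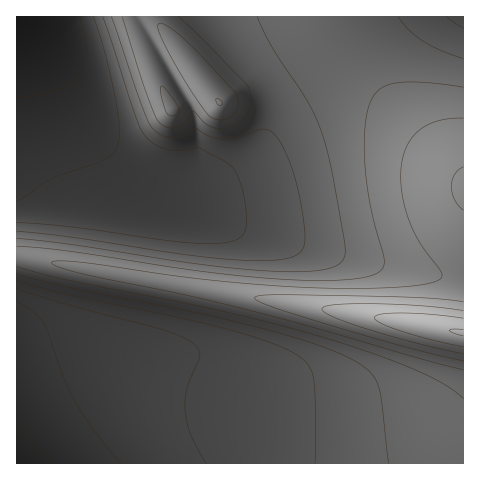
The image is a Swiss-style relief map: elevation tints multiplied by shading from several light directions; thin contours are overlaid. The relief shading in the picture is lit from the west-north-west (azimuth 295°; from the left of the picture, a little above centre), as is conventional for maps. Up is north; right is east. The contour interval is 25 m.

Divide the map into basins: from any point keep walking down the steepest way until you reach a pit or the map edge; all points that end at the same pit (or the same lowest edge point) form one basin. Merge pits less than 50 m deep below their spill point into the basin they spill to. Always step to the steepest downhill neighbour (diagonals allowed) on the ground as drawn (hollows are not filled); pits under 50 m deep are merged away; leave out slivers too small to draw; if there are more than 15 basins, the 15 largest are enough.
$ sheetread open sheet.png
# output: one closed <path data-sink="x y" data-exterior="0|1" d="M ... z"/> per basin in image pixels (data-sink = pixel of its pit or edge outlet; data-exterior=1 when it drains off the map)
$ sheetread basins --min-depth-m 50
<path data-sink="17 17" data-exterior="1" d="M328 16l-311 0-1 240 184 33 263 43 1-153-54-53-28-31-30-39z"/><path data-sink="17 463" data-exterior="1" d="M20 256l-4 1 1 207 447-1-1-131-263-43z"/><path data-sink="463 17" data-exterior="1" d="M463 16l-134 1 23 39 30 39 28 31 53 52z"/>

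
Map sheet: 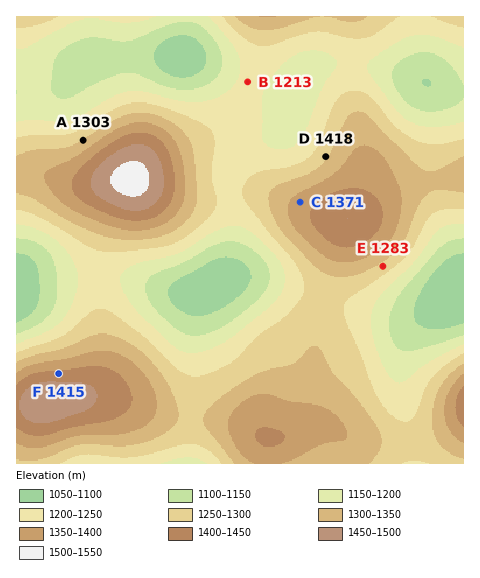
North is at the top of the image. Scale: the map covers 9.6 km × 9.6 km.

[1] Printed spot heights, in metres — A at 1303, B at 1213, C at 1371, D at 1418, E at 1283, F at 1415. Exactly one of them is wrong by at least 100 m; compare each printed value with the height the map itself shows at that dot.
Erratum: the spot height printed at D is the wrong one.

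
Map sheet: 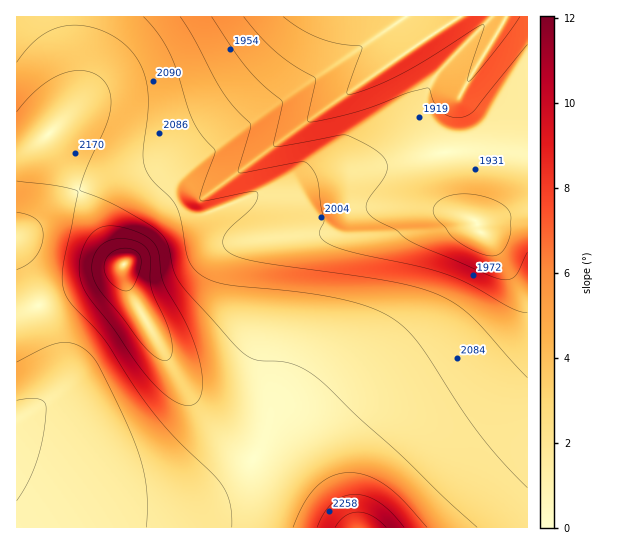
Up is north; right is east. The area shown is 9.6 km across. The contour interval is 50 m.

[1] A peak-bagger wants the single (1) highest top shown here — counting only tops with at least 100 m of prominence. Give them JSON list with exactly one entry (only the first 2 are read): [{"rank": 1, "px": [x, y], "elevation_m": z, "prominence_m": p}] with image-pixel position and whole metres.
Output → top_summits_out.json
[{"rank": 1, "px": [123, 265], "elevation_m": 2344, "prominence_m": 537}]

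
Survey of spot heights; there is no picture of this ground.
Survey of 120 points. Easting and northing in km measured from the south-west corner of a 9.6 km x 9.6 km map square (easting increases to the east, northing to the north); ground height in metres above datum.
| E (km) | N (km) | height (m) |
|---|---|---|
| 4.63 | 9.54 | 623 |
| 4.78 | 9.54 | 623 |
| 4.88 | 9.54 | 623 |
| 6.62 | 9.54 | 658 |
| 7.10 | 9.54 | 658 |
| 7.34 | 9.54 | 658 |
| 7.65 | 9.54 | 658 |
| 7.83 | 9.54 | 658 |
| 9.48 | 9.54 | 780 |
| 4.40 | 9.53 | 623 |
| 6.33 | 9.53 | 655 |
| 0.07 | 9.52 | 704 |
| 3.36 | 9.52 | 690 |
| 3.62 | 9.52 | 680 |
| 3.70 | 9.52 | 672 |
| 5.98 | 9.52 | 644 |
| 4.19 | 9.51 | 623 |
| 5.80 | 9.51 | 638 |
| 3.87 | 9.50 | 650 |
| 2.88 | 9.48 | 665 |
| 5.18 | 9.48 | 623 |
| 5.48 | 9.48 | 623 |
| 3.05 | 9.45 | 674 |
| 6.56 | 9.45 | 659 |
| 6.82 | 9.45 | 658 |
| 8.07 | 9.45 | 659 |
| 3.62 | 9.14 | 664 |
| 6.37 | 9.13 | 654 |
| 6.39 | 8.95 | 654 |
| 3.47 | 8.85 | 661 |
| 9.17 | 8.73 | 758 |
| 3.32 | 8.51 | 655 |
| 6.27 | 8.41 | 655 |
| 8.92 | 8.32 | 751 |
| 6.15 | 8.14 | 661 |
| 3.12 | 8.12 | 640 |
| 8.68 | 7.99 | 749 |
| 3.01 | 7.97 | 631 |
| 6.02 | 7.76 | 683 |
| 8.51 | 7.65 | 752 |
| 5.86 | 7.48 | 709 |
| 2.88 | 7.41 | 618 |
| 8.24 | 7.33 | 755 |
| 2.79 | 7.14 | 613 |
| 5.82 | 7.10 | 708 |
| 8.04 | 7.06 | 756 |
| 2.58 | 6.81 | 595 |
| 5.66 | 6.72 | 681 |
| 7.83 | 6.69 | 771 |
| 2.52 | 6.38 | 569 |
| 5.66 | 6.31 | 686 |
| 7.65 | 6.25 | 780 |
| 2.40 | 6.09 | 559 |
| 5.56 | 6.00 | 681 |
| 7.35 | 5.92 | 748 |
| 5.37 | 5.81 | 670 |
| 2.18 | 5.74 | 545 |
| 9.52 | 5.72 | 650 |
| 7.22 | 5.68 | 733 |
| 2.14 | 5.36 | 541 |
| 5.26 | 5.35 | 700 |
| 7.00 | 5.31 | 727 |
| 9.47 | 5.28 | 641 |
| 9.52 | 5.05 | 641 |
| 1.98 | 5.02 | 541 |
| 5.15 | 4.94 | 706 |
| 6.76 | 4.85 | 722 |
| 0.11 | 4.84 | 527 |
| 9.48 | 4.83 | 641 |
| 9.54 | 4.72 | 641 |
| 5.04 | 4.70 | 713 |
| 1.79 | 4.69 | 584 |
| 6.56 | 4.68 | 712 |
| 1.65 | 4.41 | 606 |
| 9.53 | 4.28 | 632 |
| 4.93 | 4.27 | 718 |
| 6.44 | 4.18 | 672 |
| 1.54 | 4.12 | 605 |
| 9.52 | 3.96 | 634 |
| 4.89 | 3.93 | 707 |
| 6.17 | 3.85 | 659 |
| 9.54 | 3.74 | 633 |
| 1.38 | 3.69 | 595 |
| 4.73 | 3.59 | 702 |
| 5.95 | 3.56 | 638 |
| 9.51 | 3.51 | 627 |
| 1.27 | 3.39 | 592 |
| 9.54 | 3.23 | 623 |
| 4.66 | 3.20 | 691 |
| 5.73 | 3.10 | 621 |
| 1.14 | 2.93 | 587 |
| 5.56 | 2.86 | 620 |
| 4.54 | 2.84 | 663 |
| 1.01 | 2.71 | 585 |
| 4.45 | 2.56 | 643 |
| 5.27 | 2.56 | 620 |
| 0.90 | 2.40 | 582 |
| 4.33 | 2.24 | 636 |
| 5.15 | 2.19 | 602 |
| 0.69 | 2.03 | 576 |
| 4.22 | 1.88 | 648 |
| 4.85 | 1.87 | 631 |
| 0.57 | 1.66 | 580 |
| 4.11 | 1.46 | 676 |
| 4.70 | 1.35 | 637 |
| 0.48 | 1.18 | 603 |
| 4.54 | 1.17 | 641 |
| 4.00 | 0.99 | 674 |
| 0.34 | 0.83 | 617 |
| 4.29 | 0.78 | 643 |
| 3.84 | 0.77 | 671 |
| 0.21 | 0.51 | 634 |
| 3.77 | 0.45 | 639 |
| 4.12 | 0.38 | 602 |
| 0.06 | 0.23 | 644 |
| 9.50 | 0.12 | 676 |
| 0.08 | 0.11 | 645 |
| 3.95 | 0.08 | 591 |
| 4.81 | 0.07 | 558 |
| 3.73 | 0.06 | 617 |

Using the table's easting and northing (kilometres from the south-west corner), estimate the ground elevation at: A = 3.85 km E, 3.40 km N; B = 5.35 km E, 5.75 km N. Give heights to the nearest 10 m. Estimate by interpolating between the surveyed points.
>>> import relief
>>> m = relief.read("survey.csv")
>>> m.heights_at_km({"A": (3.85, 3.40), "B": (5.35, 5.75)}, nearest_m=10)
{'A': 640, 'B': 670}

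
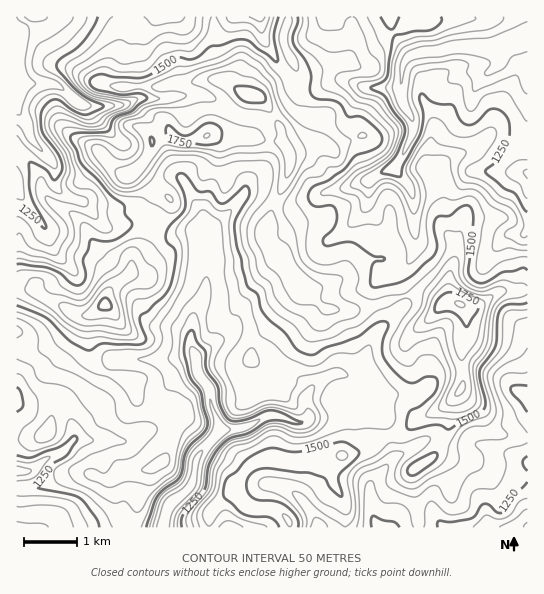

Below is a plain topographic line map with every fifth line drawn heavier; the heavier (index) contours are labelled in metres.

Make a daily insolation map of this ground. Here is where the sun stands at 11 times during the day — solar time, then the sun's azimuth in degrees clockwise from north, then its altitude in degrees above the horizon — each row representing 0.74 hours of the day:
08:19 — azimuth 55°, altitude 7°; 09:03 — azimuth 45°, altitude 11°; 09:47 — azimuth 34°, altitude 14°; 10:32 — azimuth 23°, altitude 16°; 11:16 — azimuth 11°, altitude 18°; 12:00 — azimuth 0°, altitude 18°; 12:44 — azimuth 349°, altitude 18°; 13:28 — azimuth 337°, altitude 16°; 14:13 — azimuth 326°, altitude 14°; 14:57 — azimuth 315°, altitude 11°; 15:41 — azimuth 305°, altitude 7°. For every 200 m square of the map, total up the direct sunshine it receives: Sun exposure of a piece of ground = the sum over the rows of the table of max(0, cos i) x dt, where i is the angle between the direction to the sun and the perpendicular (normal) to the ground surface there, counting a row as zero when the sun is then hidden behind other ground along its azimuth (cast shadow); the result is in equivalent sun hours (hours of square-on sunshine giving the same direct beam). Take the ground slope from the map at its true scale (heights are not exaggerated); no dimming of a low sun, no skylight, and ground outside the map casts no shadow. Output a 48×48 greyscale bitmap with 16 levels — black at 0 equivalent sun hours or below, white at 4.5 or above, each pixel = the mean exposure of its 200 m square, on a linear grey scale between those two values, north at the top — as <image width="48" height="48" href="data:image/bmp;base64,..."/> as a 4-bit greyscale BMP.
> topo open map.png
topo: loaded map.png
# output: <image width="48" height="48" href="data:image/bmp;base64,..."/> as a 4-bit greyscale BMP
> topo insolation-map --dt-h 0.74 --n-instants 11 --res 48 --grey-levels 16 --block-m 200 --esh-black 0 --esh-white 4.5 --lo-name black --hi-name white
<image width="48" height="48" href="data:image/bmp;base64,Qk32BAAAAAAAAHYAAAAoAAAAMAAAADAAAAABAAQAAAAAAIAEAAATCwAAEwsAABAAAAAAAAAAAAAAABEREQAiIiIAMzMzAERERABVVVUAZmZmAHd3dwCIiIgAmZmZAKqqqgC7u7sAzMzMAN3d3QDu7u4A////ACI0VUVUREIlVDEAATaEEzNlI1VlERMQIzMiI0NEREInuVERM2u1EiVTI0VSETMRMhEAACIkVUIUnqM4vN1zM0djMhIyNWM1QjIQAAEjRCEBWbdompYjRHhTMQEiRUNFQ+2VQyRkIRECJImWQxASRmYyRBARRUNFVSJ6mJmId2MlM5unIAETRDIAN4URNERWZwAFvKmJqphlIpqal3mXZUMQFL2URmZmZDIAKbu6mZl0EW3uy7zdu8p0ICepZlVDInZDNFRER4iEECjv/c7/27qZdSE1MiIkVoqXU0QzM1Z1MxEATfysypmZmGIAEAA2iJmHU0VlQ0VWaDEAAAACVmd3dnhRAAA2eHZ3VVVmVGd3hjNTEAFDRWZmZ4q4ICR4iVRWVVRERmeZtTZWZEU0h3d2ZmaLlEmYhjQ0QzIzVlaJtRNFZmZDaZh1QyI2qYmGITVDIiNoqpiIciRVVmUwFFVEQzM0Z4ZCIjNEMzRERneIVGd2ZlMhIiNEQyMzRFIhI1VDIiAAABNWMniYdkMiIRNFVDM0RDIzNHZUIQAAAlVlITaIZURCEBI0eFISVkRWVDMzEAAASZdUJDNXZDNDIiEjaZQAVlVmVQARESAChzMzJFVVUyI0QhEiJqtQFEVlIgACa7Y3hDMzJWZVUzIjVndlNHqkEkZBABJa39ypUhIzNGZTRURFaKu6h2abrP9xAXeJzLzGIRNDRFZUJFVmdmV5vKms3v/7mJu7yorbVWZVVVZVMkV6y4d2eburuqrNuu//xliqmJhlVVZmVEe8y6l2RXq7t2ebuu78h4iJmZmGZVVUVXiZmZmHd2mpqWaKvZqpqXm825iYZVVVRol3eaqZmIiGeGVpzoeIh4vLu4ZnVVVmZnh2VYqIiIdliGZVd5hTRphVZ3YyMzV4mHh2VViYd3d4qGZTNqcySJZUREQSMhKKqYiImGaZd4iJqoeaqpQ3l1VCESJHQCE5qmRomqmIiZeZnLq9ynV5UQIgACWoICMjaGJERpqorIVne+y7uWd3hSEiESVREiVCRnMyASM0vEJGet26qkeXhSE4pSEAAAIhJGUxMhEANTRnh2ZVVUh0RDN820EAAAAAAUZUMTIAAmmrhTNEQohCI1i6iVIAAAEAETeGRnQhI0qrynVERJYiSO/mI2U2ZDVmZniYmpdWdUmpq7llZ5ZVr//GR6ibzLmZh2mqmJmbu4eZibuXeIWL3Jiv/6m5nMqGVZyod4rMzqWKmKqZiIistkIRTP/8qpcwAqmKzKzsy1OKmJmZmYrMYQAAACI2d0M0aZh5vczuyEaImIq6iGd1ITRpmJhUMiOMzJhmeacRNVeHiXrLmFMRJr3f/u7tzMyqvLZnZTERRlmod4ebp2ZnnN3Lu7vM7//Ly4R5h2aJdVvu2od4mHiazLu5mqrNyr3d61e7mZiJhAE1i7qYmniaqqqZiavNy4rduFeZmJmIhAAAARIkaEeZmqmZiJzLqYrMqYZGiYiIhiABAAARI1iIiIiJmZzJd4m92pdnioiJmWVVVERERA=="/>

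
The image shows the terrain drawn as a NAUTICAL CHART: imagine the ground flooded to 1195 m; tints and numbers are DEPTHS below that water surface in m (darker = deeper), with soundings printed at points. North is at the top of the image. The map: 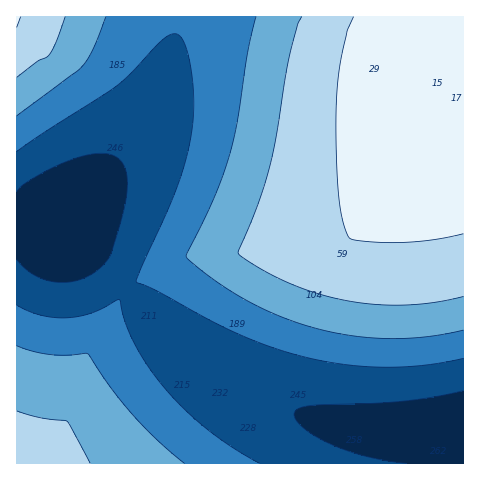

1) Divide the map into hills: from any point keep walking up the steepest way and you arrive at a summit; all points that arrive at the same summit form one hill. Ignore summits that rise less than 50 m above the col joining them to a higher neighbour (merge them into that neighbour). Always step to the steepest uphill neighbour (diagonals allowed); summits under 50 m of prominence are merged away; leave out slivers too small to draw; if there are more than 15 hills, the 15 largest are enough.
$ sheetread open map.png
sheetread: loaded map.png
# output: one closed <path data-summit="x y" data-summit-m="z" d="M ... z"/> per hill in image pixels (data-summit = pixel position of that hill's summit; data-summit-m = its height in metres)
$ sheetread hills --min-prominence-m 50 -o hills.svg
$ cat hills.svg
<path data-summit="463 17" data-summit-m="1191" d="M463 16l-283 0-16 64-16 37-26 37-59 70 117 122 49 36 49 25 56 17 50 7 44 0 17-2-5 4-3 6-1 24 27 1z"/><path data-summit="17 463" data-summit-m="1104" d="M62 224l-46 1 1 239 419-1 1-24 5-9-58 1-50-7-56-17-49-25-49-36z"/><path data-summit="17 17" data-summit-m="1148" d="M179 16l-163 1 1 208 45-1 60-70 22-31 13-25 18-56 4-18z"/>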